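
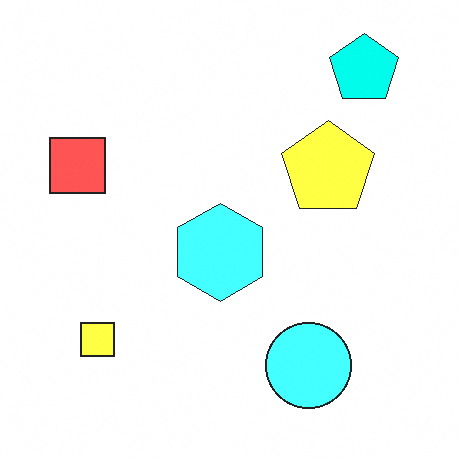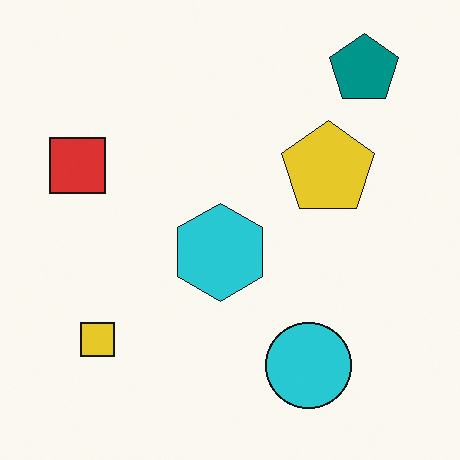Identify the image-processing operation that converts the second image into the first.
The first image is the second substantially brightened.

Every pixel — background and shapes alike — is uniformly brightened.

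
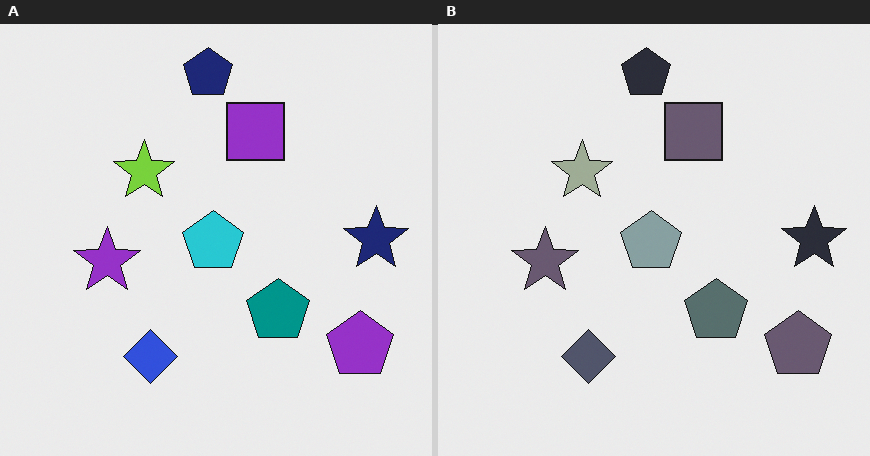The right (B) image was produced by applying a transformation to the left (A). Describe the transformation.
The right (B) image is the left (A) made much more muted (saturation change).

All colors are more muted and greyish — a global saturation change.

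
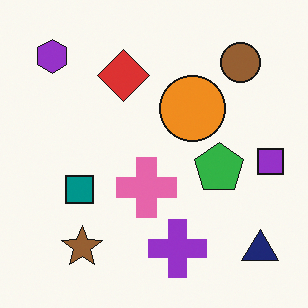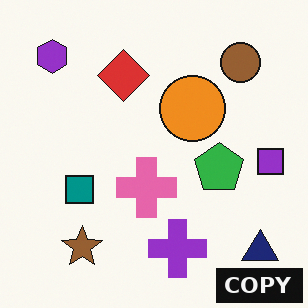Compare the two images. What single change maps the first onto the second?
Watermarked with the text "COPY" in the lower-right corner.

A dark label reading "COPY" appears in the lower-right corner.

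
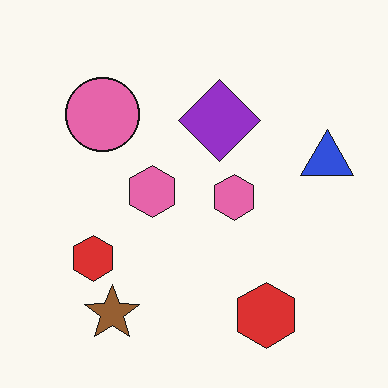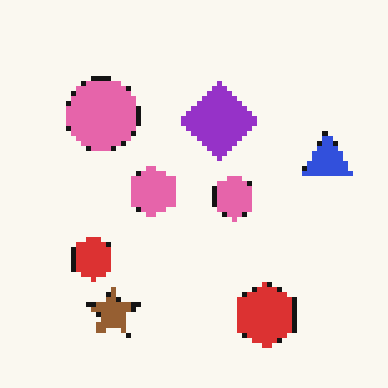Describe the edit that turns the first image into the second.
The second image is the first lightly pixelated (a mild mosaic effect).

Shapes are reduced to large square blocks; fine edges and outlines are lost — a downscale-then-upscale (mosaic) effect.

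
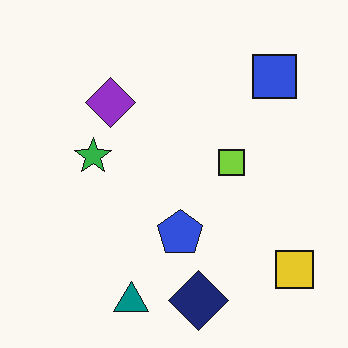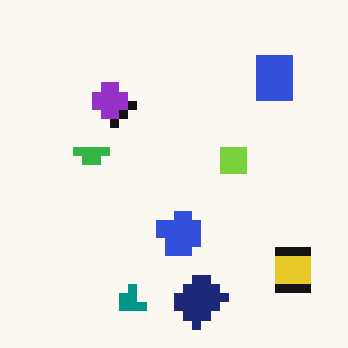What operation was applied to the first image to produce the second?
The image was heavily pixelated into large blocks.

Shapes are reduced to large square blocks; fine edges and outlines are lost — a downscale-then-upscale (mosaic) effect.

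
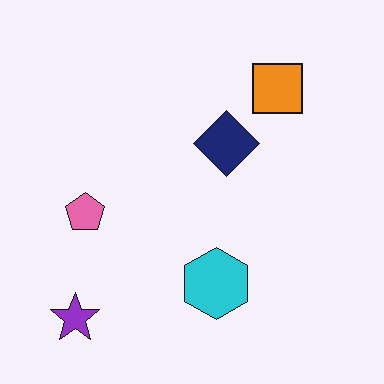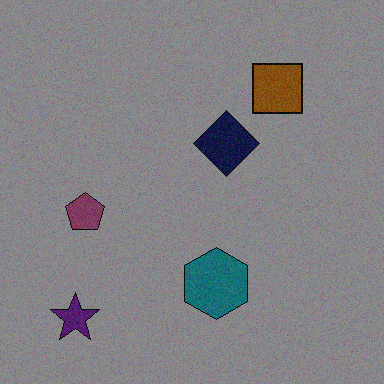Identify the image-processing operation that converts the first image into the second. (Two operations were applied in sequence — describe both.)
It was degraded with moderate additive noise, then noticeably darkened.

Random speckle covers the whole image, including the flat background. Every pixel — background and shapes alike — is uniformly darkened.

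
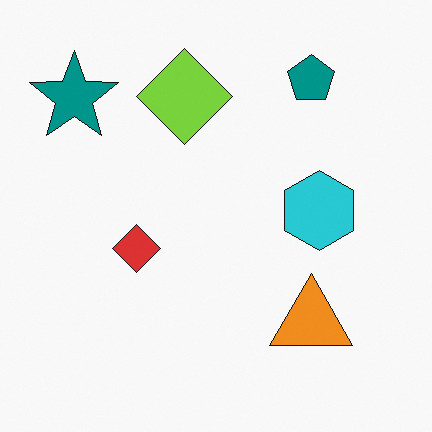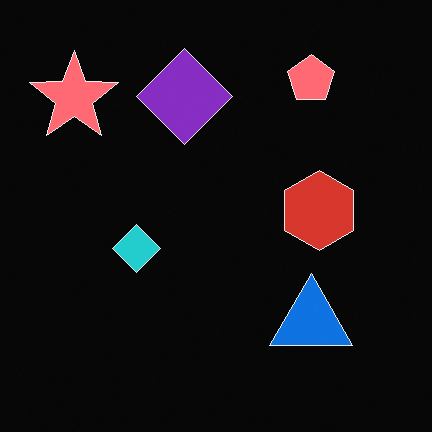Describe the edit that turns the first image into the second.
This is the original image color-inverted (negative).

The light background has become dark and every shape's color is its complement — a photographic negative.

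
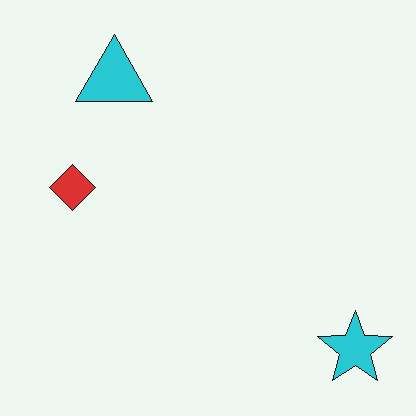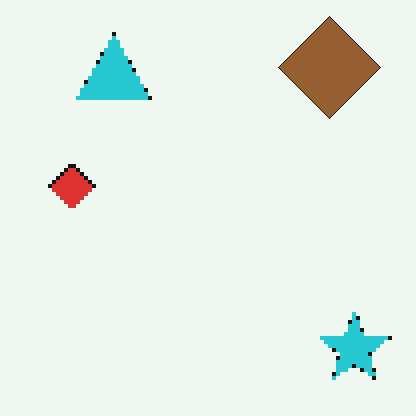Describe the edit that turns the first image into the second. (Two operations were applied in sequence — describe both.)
The transformation is: mildly pixelated, then overlaid with an additional brown diamond.

Shapes are reduced to large square blocks; fine edges and outlines are lost — a downscale-then-upscale (mosaic) effect. A brown diamond appears in the second image that is absent from the first.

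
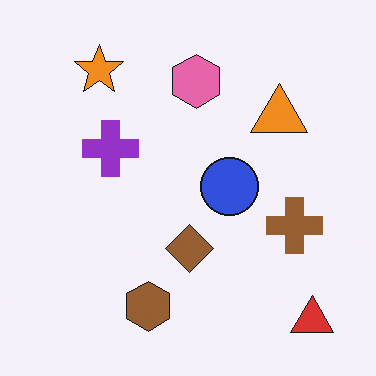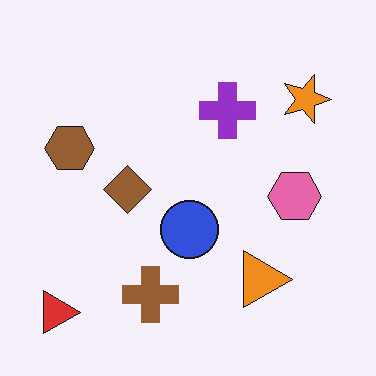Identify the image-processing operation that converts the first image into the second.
The transformation is: rotated 90° clockwise.

The red triangle sits in the bottom-right of the first image and the bottom-left of the second — consistent with a whole-image 90° clockwise rotation.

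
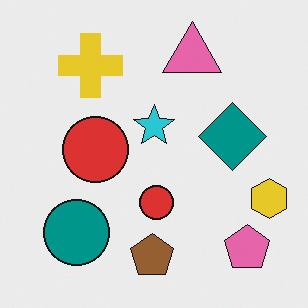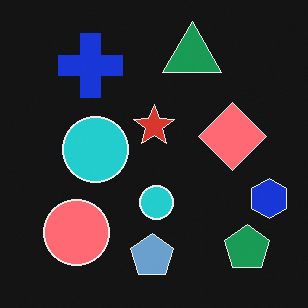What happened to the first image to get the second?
The second image is the first color-inverted (negative).

The light background has become dark and every shape's color is its complement — a photographic negative.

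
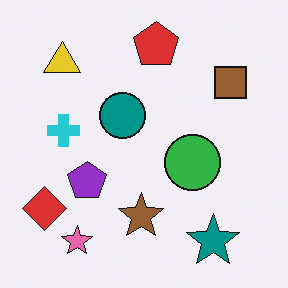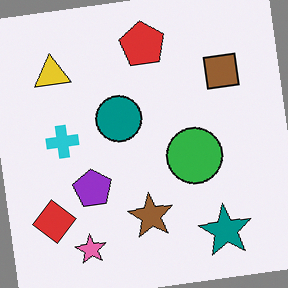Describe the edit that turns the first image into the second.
This is the original image rotated counter-clockwise by a few degrees.

Every shape is tilted by the same angle and the image corners show triangular fill wedges — a whole-image rotation by a non-right angle.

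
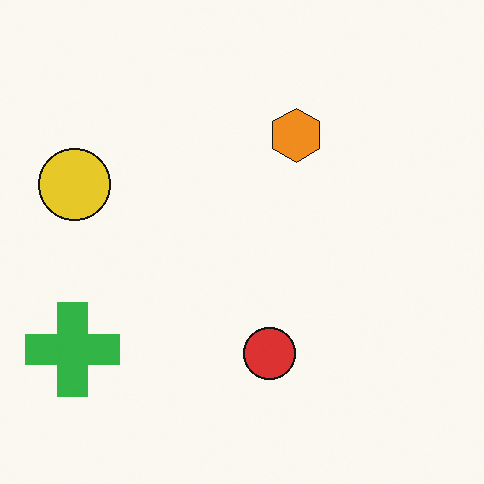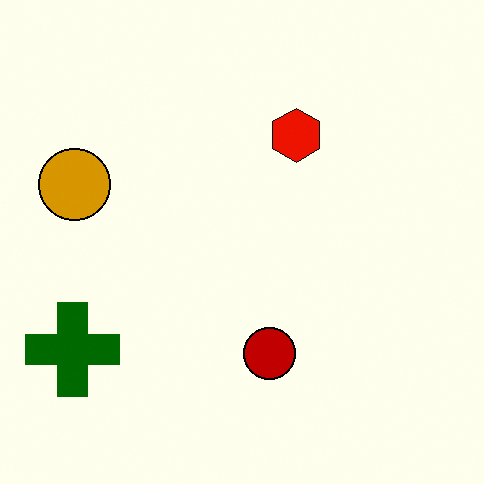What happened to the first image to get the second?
The image was boosted in contrast.

Tones are pushed away from mid-grey across the whole image — a global contrast change.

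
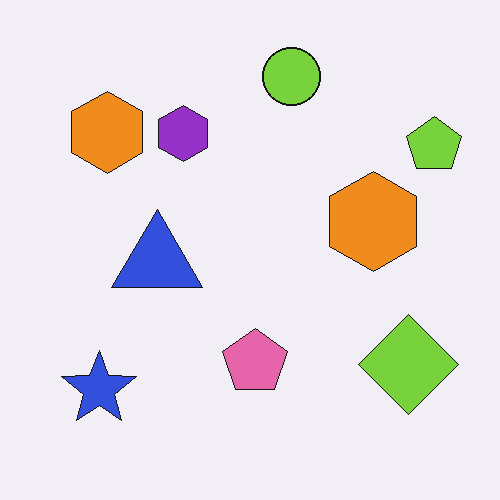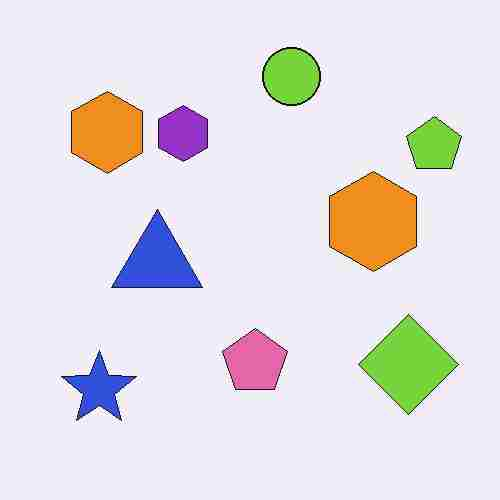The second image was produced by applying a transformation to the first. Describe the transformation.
It was heavily JPEG-compressed with obvious blocking artifacts.

Blocky 8×8 compression artifacts appear around shape edges and the flat background shows ringing — characteristic JPEG degradation.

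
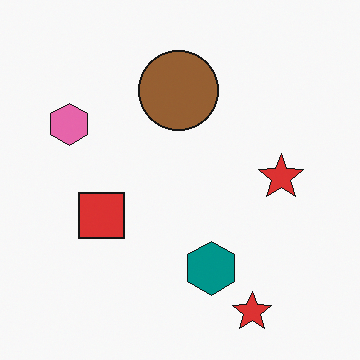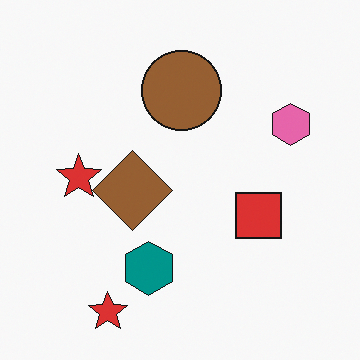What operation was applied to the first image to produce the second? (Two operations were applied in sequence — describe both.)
The image was flipped horizontally (left ↔ right), then overlaid with an additional brown diamond.

The pink hexagon is in the left of the first image and the right of the second — shapes on opposite sides of the vertical midline have swapped in a mirror flip. A brown diamond appears in the second image that is absent from the first.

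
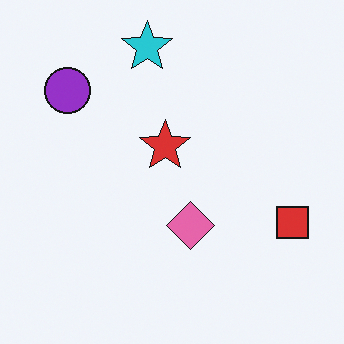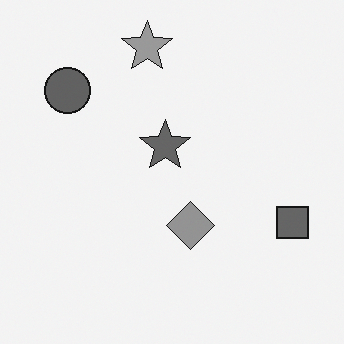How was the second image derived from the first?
The image was converted to grayscale.

All color is removed — every shape is now a shade of grey.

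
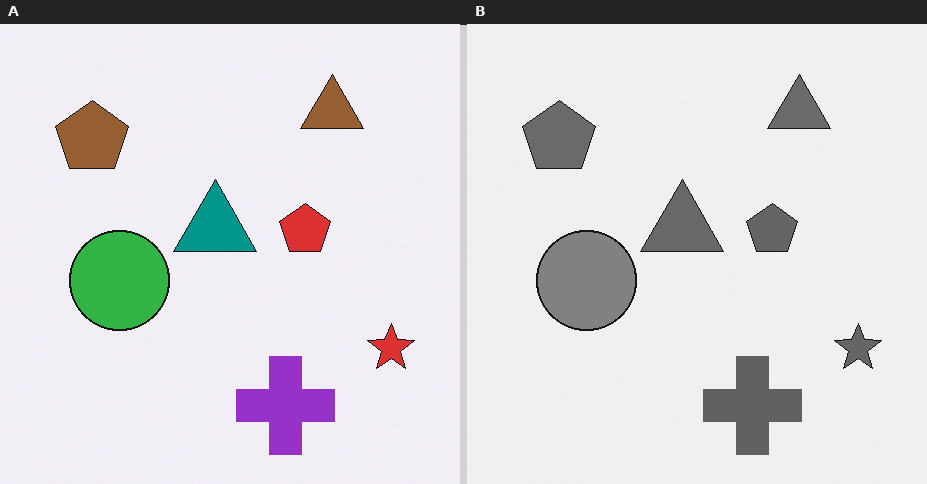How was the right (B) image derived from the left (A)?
The image was converted to grayscale.

All color is removed — every shape is now a shade of grey.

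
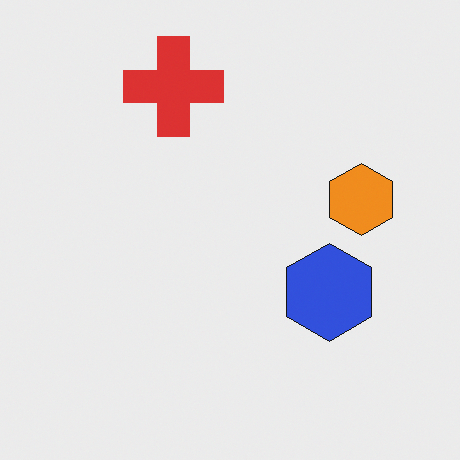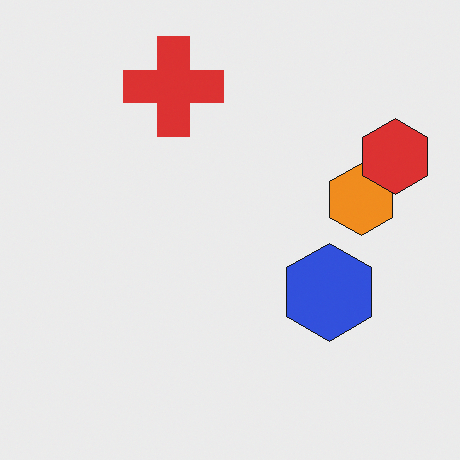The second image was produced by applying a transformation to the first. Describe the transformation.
It was overlaid with an additional red hexagon.

A red hexagon appears in the second image that is absent from the first.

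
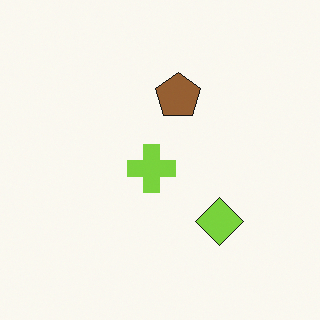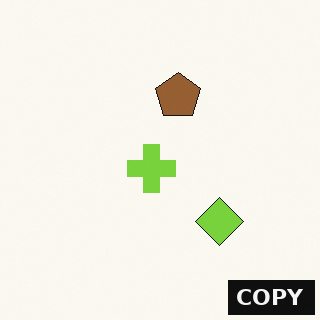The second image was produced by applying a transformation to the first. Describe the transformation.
This is the original image watermarked with the text "COPY" in the lower-right corner.

A dark label reading "COPY" appears in the lower-right corner.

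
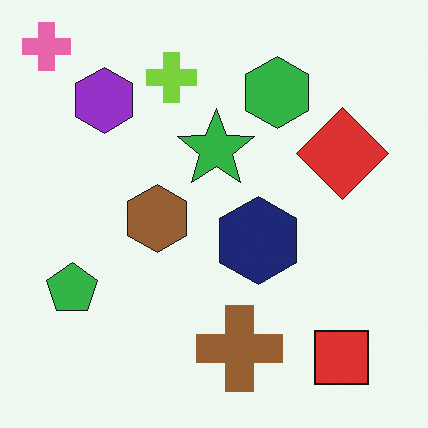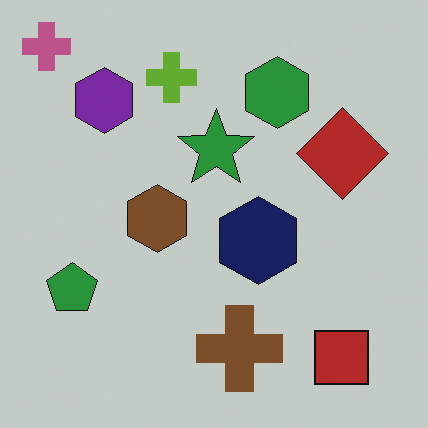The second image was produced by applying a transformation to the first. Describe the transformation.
This is the original image darkened a little.

Every pixel — background and shapes alike — is uniformly darkened.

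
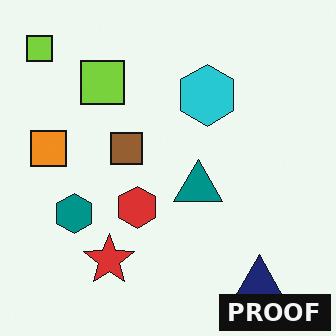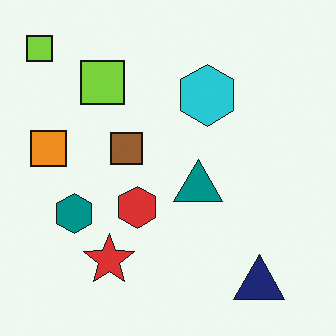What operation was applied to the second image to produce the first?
It was watermarked with the text "PROOF" in the lower-right corner.

A dark label reading "PROOF" appears in the lower-right corner.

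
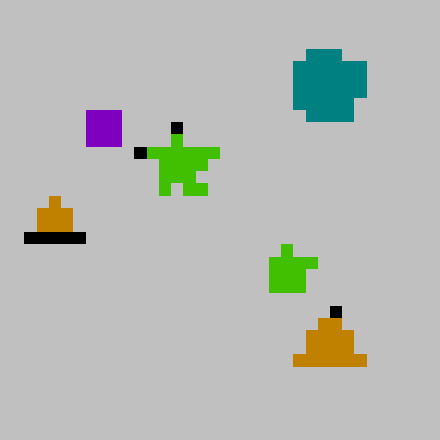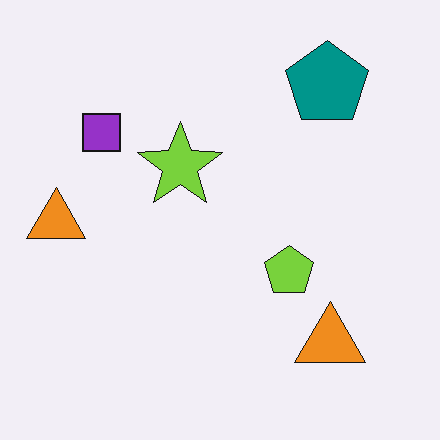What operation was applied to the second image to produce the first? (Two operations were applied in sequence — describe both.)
This is the original image coarsely pixelated, then aggressively posterized.

Shapes are reduced to large square blocks; fine edges and outlines are lost — a downscale-then-upscale (mosaic) effect. Each flat color has snapped to a coarser quantized level — most visibly, the near-white background has dropped to a flat grey.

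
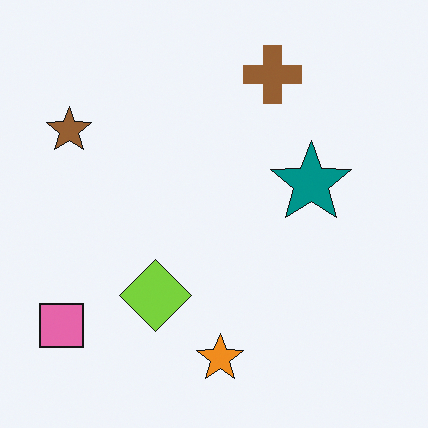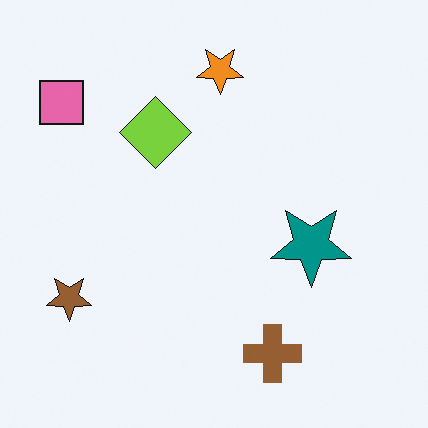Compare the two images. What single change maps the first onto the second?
The second image is the first flipped vertically (top ↔ bottom).

The orange star is in the bottom of the first image and the top of the second — shapes on opposite sides of the horizontal midline have swapped in a mirror flip.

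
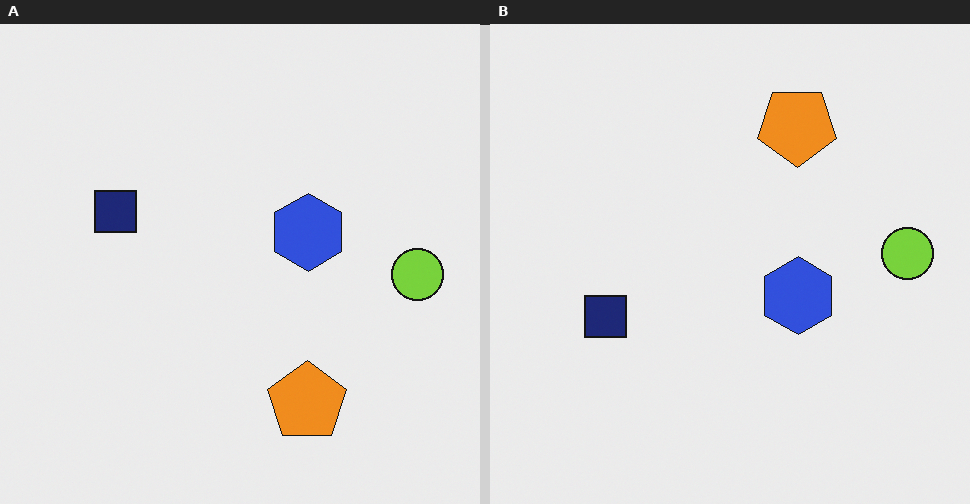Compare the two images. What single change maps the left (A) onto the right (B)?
It was flipped vertically (top ↔ bottom).

The orange pentagon is in the bottom of the left (A) image and the top of the right (B) — shapes on opposite sides of the horizontal midline have swapped in a mirror flip.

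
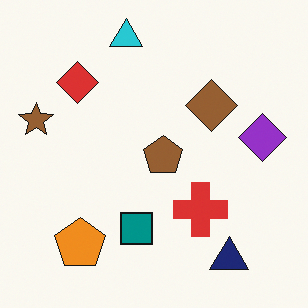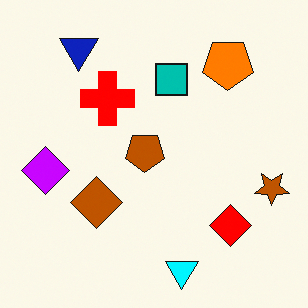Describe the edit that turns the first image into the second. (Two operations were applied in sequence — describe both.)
The image was rotated 180°, then heavily oversaturated.

The navy triangle sits in the bottom-right of the first image and the top-left of the second — consistent with a whole-image 180° rotation. All colors are more vivid — a global saturation change.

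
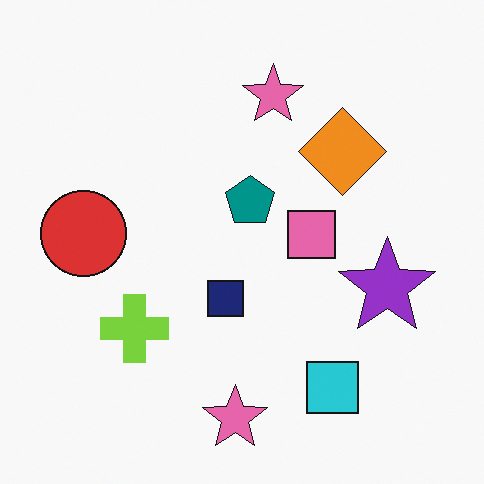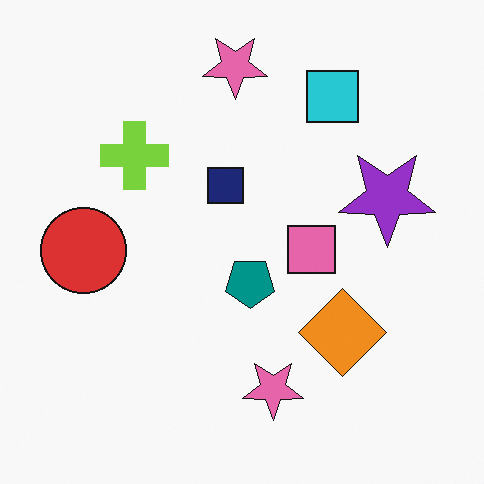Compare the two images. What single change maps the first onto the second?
The second image is the first flipped vertically (top ↔ bottom).

The cyan square is in the bottom-right of the first image and the top-right of the second — shapes on opposite sides of the horizontal midline have swapped in a mirror flip.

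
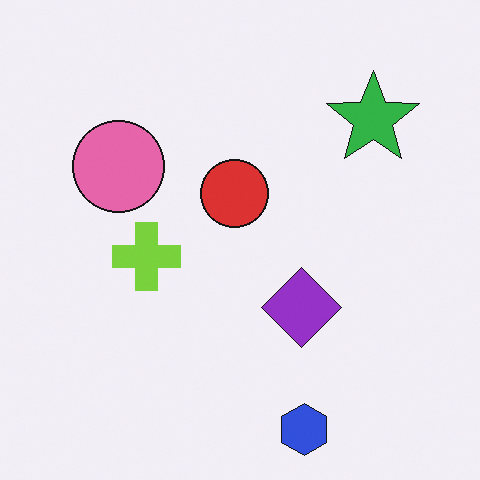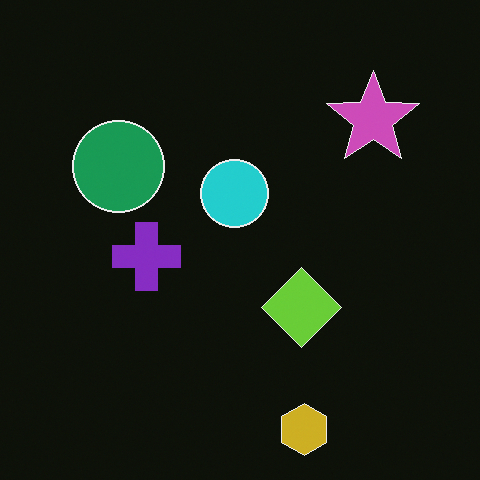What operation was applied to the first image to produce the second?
The transformation is: color-inverted (negative).

The light background has become dark and every shape's color is its complement — a photographic negative.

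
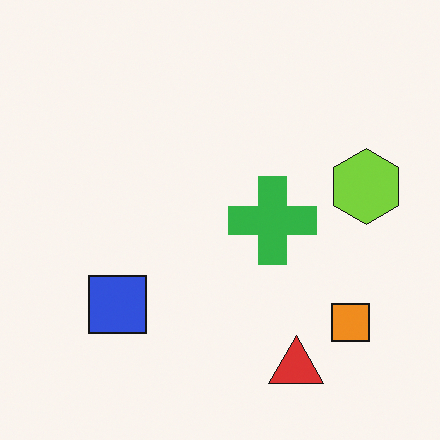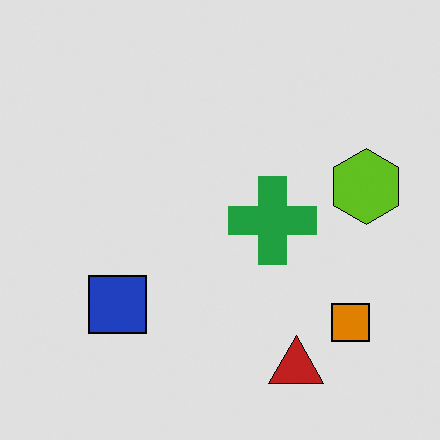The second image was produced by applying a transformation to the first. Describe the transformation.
The second image is the first moderately posterized.

Each flat color has snapped to a coarser quantized level — most visibly, the near-white background has dropped to a flat grey.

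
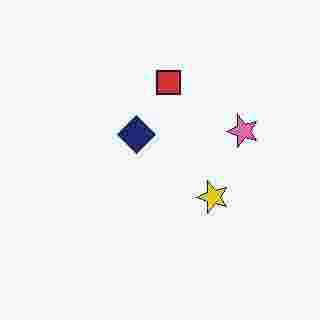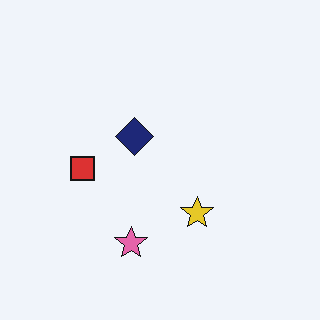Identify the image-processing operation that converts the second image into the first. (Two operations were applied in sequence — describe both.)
The image was transposed (reflected across the top-left ↔ bottom-right diagonal), then heavily JPEG-compressed with obvious blocking artifacts.

Shapes have swapped their row and column positions — what was in the top-right is now in the bottom-left — a diagonal reflection. Blocky 8×8 compression artifacts appear around shape edges and the flat background shows ringing — characteristic JPEG degradation.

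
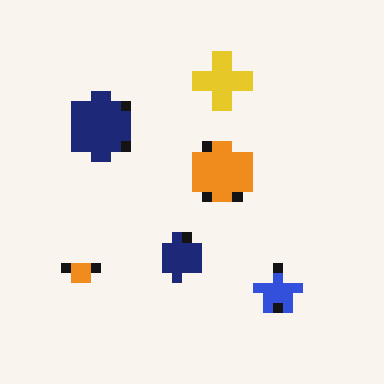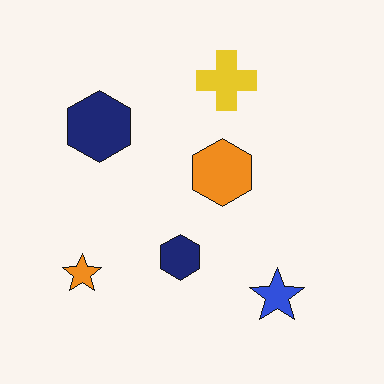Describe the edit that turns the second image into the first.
It was heavily pixelated into large blocks.

Shapes are reduced to large square blocks; fine edges and outlines are lost — a downscale-then-upscale (mosaic) effect.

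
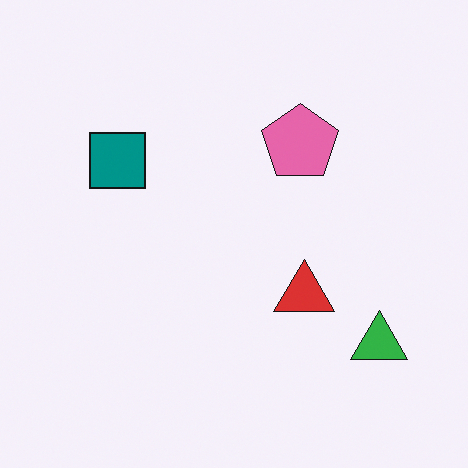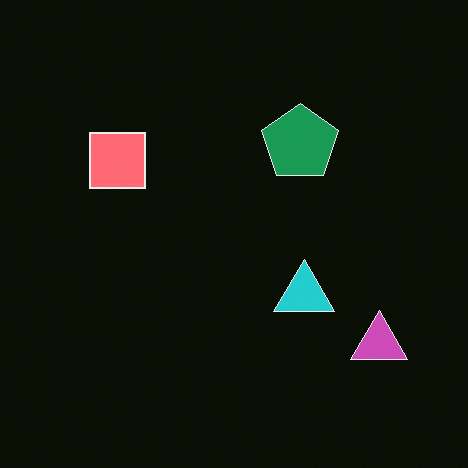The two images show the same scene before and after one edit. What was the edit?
The image was color-inverted (negative).

The light background has become dark and every shape's color is its complement — a photographic negative.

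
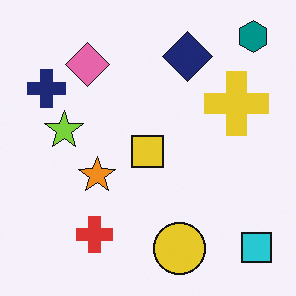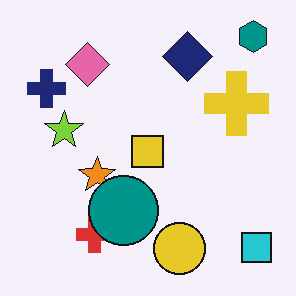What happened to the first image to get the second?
This is the original image overlaid with an additional teal circle.

A teal circle appears in the second image that is absent from the first.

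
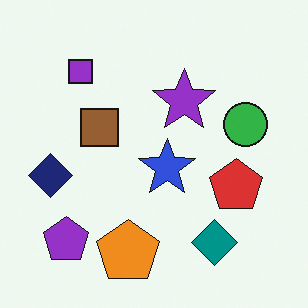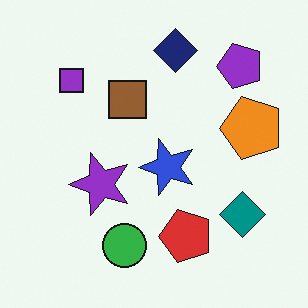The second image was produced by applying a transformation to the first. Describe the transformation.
This is the original image transposed (reflected across the top-left ↔ bottom-right diagonal).

Shapes have swapped their row and column positions — what was in the top-right is now in the bottom-left — a diagonal reflection.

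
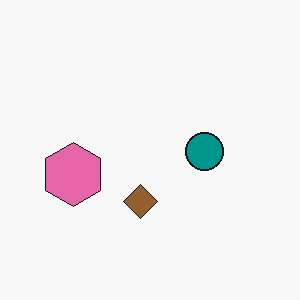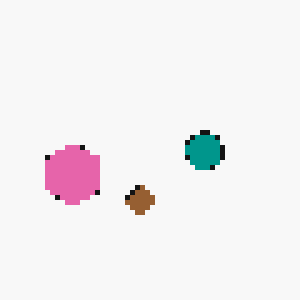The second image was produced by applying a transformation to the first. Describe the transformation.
The second image is the first lightly pixelated (a mild mosaic effect).

Shapes are reduced to large square blocks; fine edges and outlines are lost — a downscale-then-upscale (mosaic) effect.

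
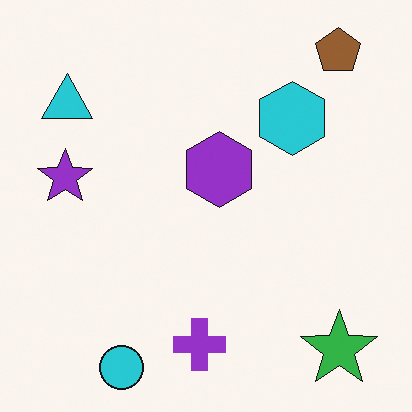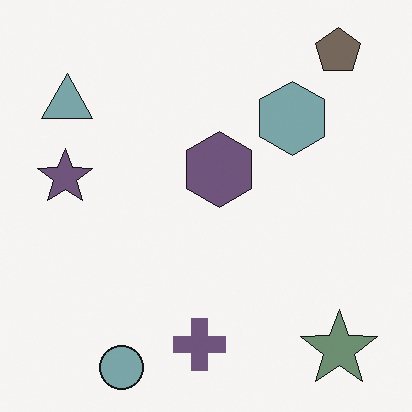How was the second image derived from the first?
The image was heavily desaturated.

All colors are more muted and greyish — a global saturation change.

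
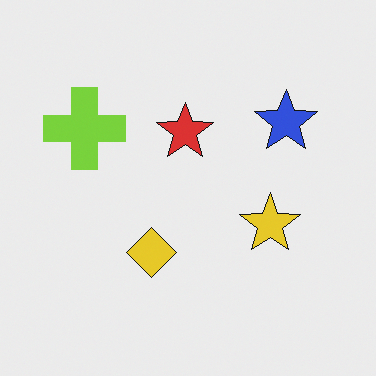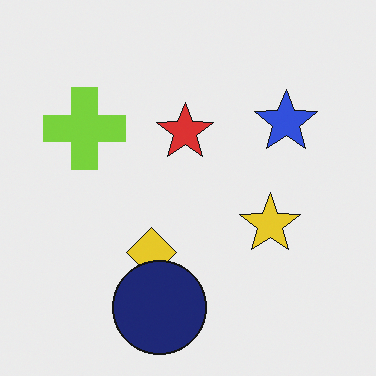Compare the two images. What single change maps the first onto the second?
The second image is the first overlaid with an additional navy circle.

A navy circle appears in the second image that is absent from the first.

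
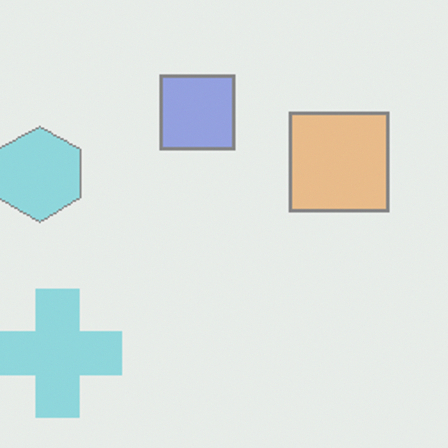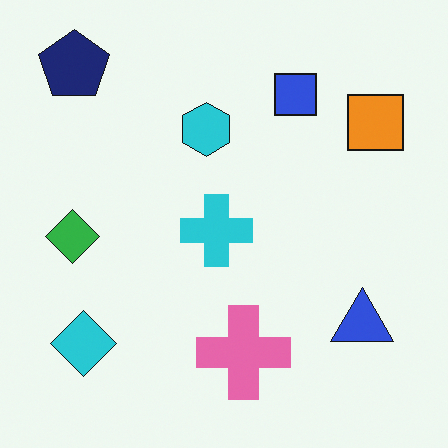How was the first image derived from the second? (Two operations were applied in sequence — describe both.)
The first image is the second cropped tightly and scaled back up, then washed out (contrast reduced).

The visible shapes are larger and the field of view is narrower; shapes near the original edges may be partly or wholly outside the frame — a crop-and-rescale. Tones are pushed toward mid-grey across the whole image — a global contrast change.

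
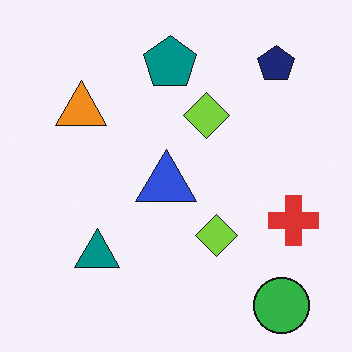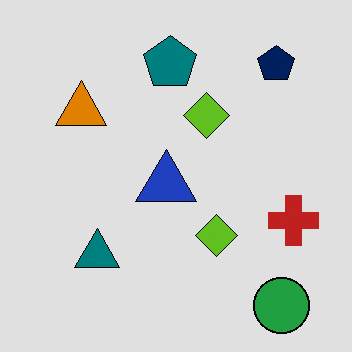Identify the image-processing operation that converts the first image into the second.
Posterized to a reduced palette.

Each flat color has snapped to a coarser quantized level — most visibly, the near-white background has dropped to a flat grey.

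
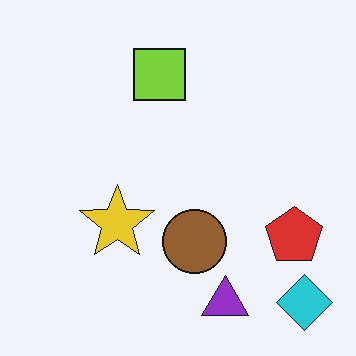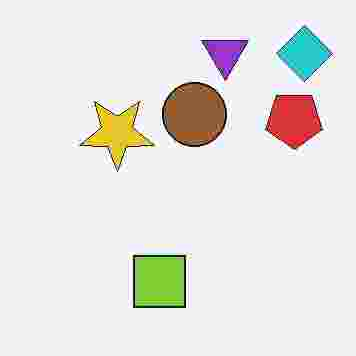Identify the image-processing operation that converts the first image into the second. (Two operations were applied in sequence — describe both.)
The transformation is: heavily JPEG-compressed with obvious blocking artifacts, then flipped vertically (top ↔ bottom).

Blocky 8×8 compression artifacts appear around shape edges and the flat background shows ringing — characteristic JPEG degradation. The purple triangle is in the bottom of the first image and the top of the second — shapes on opposite sides of the horizontal midline have swapped in a mirror flip.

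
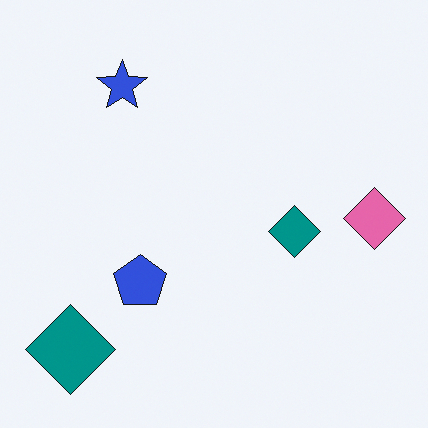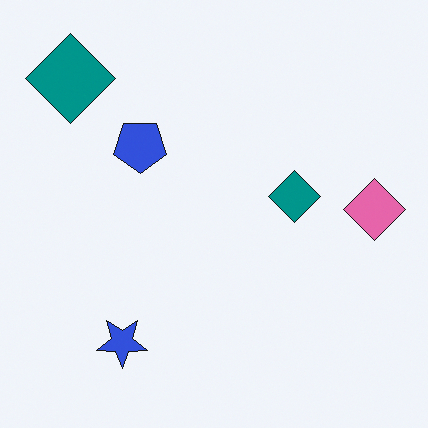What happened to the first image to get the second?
The second image is the first flipped vertically (top ↔ bottom).

The blue star is in the top-left of the first image and the bottom-left of the second — shapes on opposite sides of the horizontal midline have swapped in a mirror flip.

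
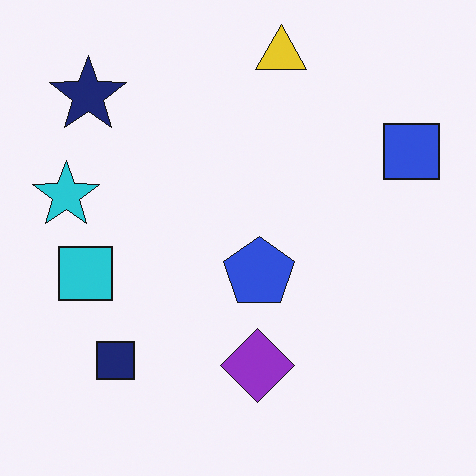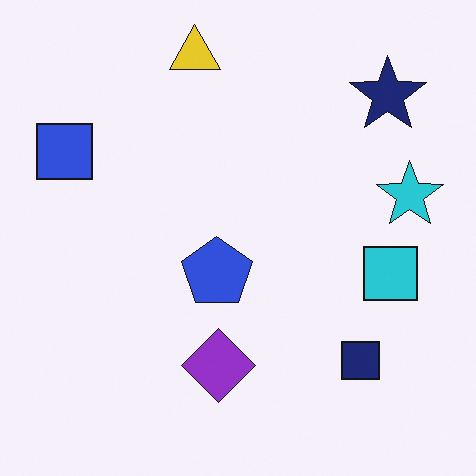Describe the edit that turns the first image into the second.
Flipped horizontally (left ↔ right).

The blue square is in the top-right of the first image and the top-left of the second — shapes on opposite sides of the vertical midline have swapped in a mirror flip.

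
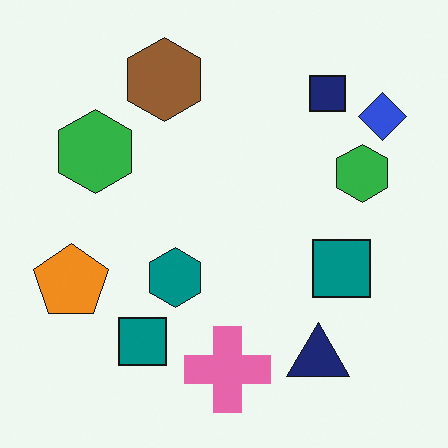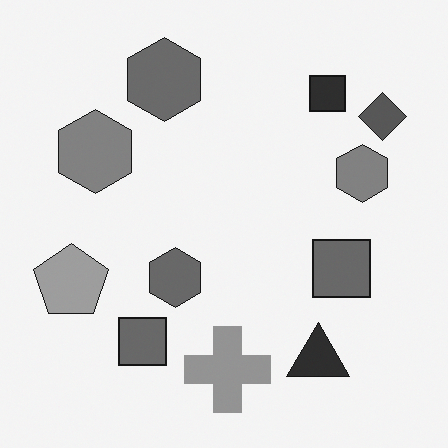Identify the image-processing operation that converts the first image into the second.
The second image is the first converted to grayscale.

All color is removed — every shape is now a shade of grey.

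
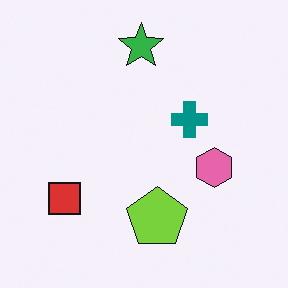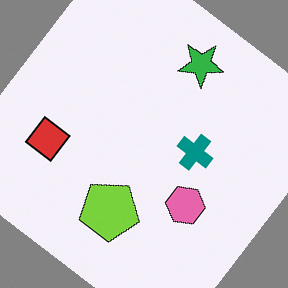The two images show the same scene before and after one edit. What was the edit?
The image was rotated clockwise by a large amount — several tens of degrees.

Every shape is tilted by the same angle and the image corners show triangular fill wedges — a whole-image rotation by a non-right angle.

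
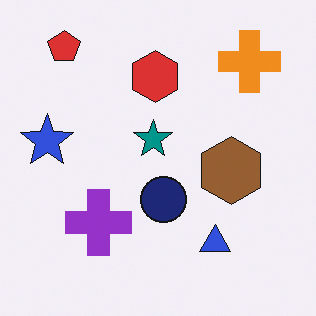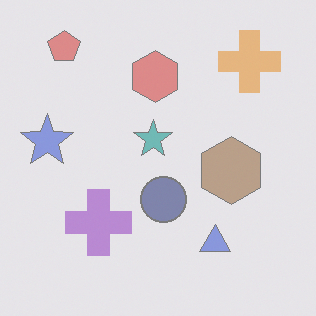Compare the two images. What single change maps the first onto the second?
It was given much lower contrast.

Tones are pushed toward mid-grey across the whole image — a global contrast change.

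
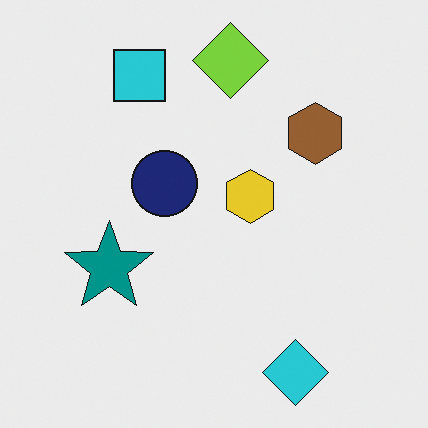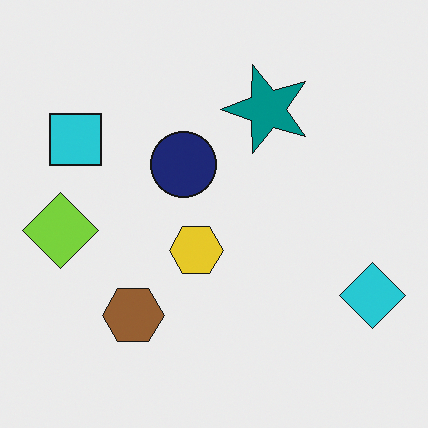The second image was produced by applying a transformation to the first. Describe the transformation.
This is the original image transposed (reflected across the top-left ↔ bottom-right diagonal).

Shapes have swapped their row and column positions — what was in the top-right is now in the bottom-left — a diagonal reflection.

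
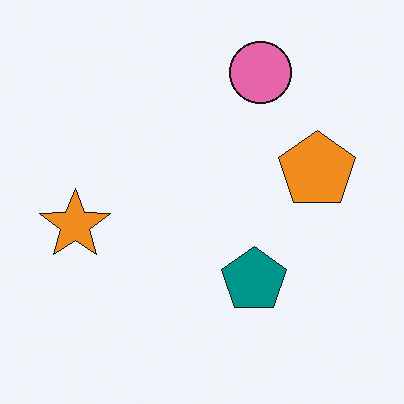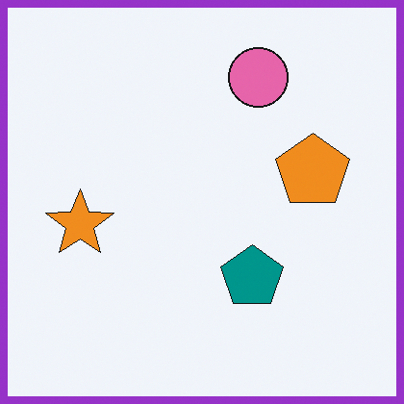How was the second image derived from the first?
It was framed with a purple border.

A solid purple frame runs around the edge of the second image, with the content slightly shrunk inside it.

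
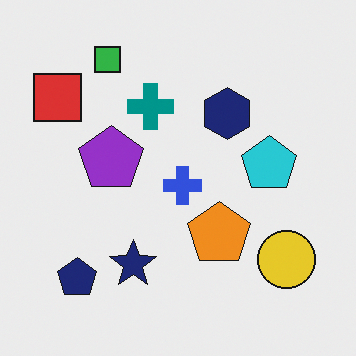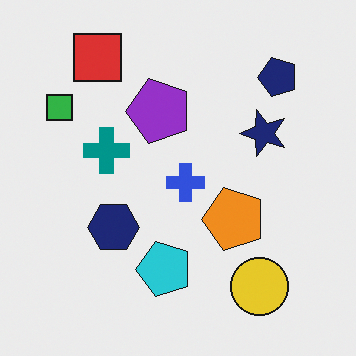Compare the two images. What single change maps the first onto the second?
Transposed (reflected across the top-left ↔ bottom-right diagonal).

Shapes have swapped their row and column positions — what was in the top-right is now in the bottom-left — a diagonal reflection.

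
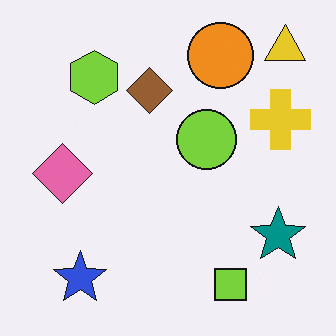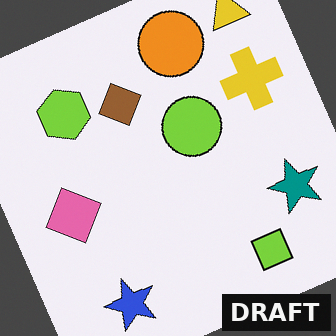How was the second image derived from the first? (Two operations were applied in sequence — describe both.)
The transformation is: rotated counter-clockwise by a clearly visible amount, then watermarked with the text "DRAFT" in the lower-right corner.

Every shape is tilted by the same angle and the image corners show triangular fill wedges — a whole-image rotation by a non-right angle. A dark label reading "DRAFT" appears in the lower-right corner.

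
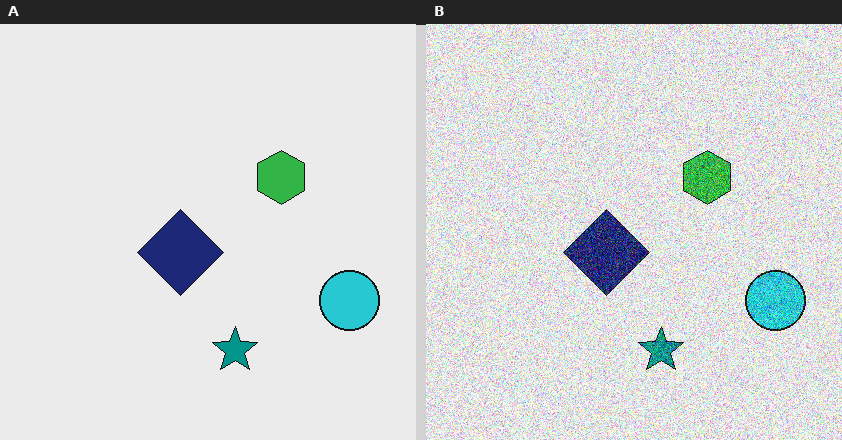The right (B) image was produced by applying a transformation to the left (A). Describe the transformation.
This is the original image degraded with heavy additive noise.

Random speckle covers the whole image, including the flat background.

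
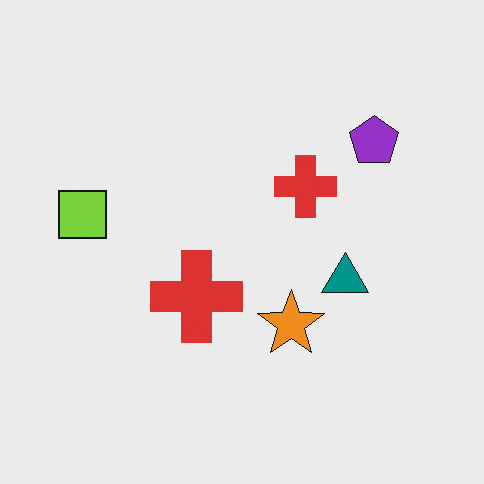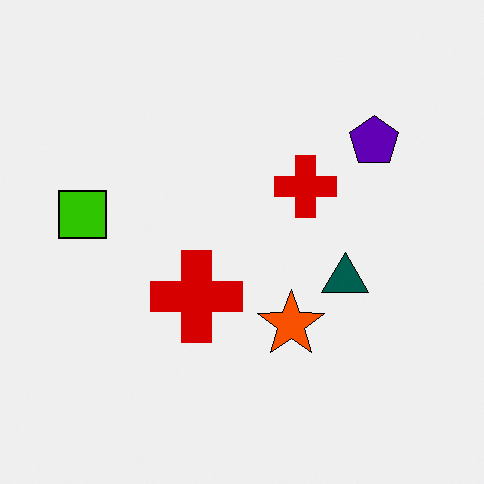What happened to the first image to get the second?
The image was given much higher contrast.

Tones are pushed away from mid-grey across the whole image — a global contrast change.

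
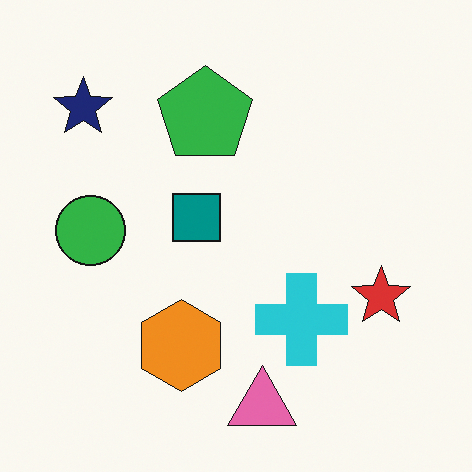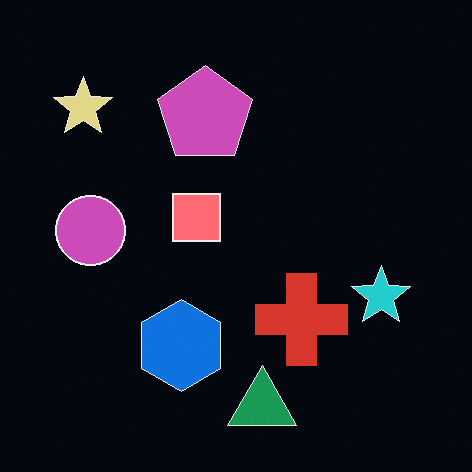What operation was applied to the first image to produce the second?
It was color-inverted (negative).

The light background has become dark and every shape's color is its complement — a photographic negative.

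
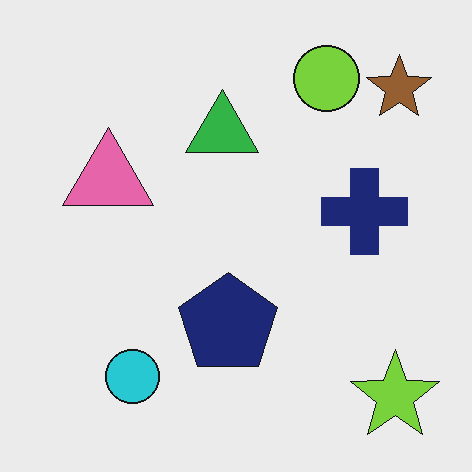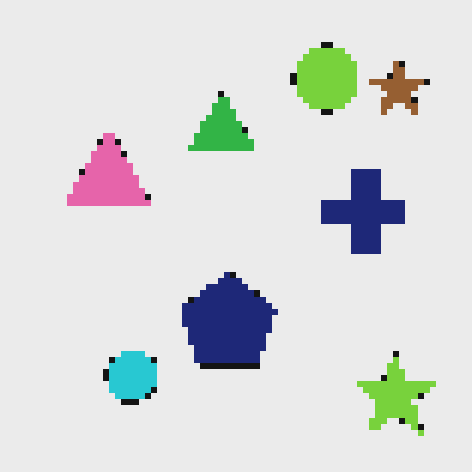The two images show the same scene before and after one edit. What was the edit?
It was moderately pixelated.

Shapes are reduced to large square blocks; fine edges and outlines are lost — a downscale-then-upscale (mosaic) effect.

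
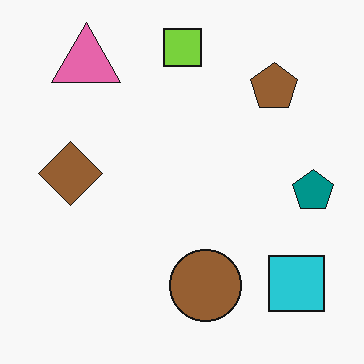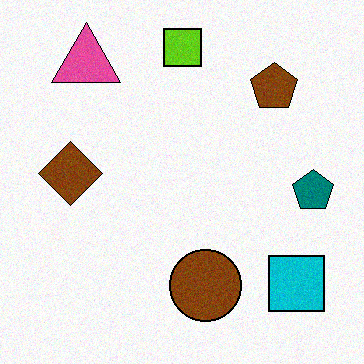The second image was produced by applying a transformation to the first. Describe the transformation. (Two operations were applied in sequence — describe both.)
Degraded with a light layer of grain, then given slightly increased contrast.

Random speckle covers the whole image, including the flat background. Tones are pushed away from mid-grey across the whole image — a global contrast change.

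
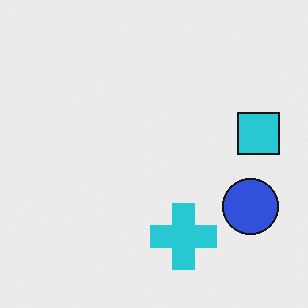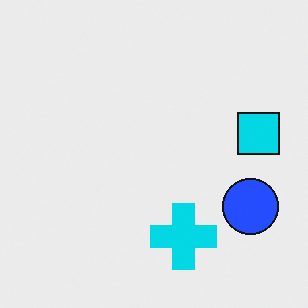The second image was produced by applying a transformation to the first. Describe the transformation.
The image was slightly oversaturated.

All colors are more vivid — a global saturation change.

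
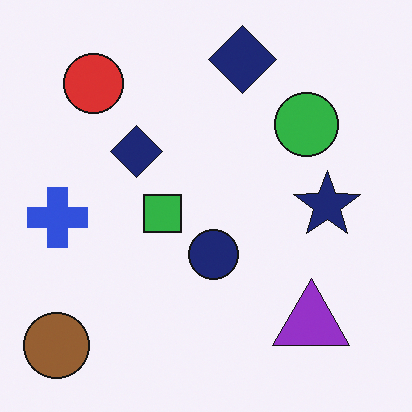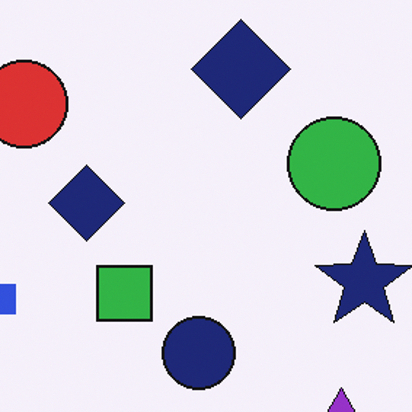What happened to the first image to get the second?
The transformation is: cropped to a modestly smaller region and rescaled.

The visible shapes are larger and the field of view is narrower; shapes near the original edges may be partly or wholly outside the frame — a crop-and-rescale.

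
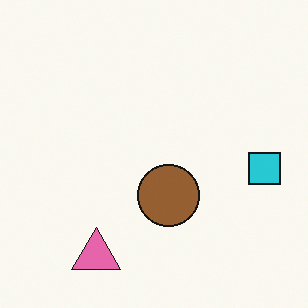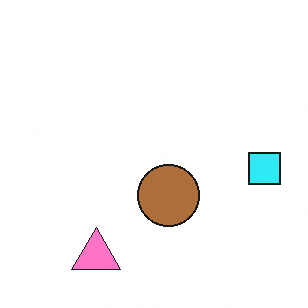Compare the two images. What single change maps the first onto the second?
The transformation is: slightly brightened.

Every pixel — background and shapes alike — is uniformly brightened.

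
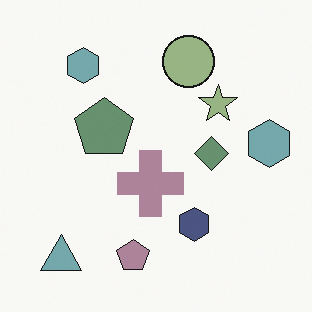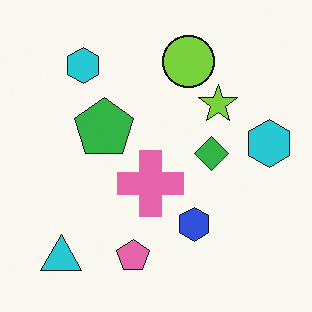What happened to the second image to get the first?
Made much more muted (saturation change).

All colors are more muted and greyish — a global saturation change.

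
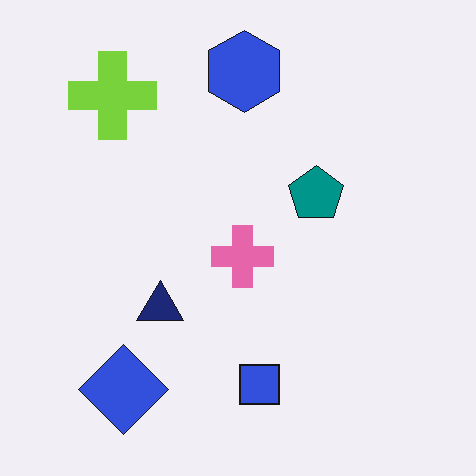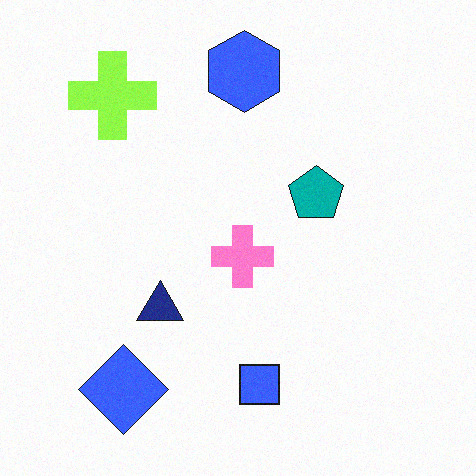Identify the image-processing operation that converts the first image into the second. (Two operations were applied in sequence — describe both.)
The image was brightened a little, then degraded with a light layer of grain.

Every pixel — background and shapes alike — is uniformly brightened. Random speckle covers the whole image, including the flat background.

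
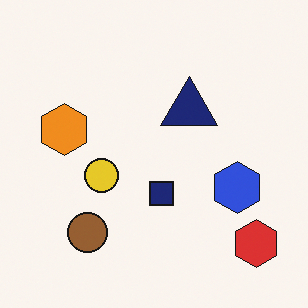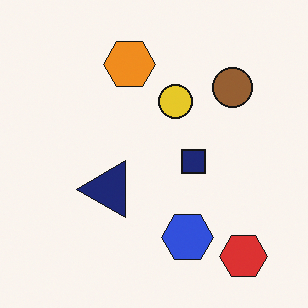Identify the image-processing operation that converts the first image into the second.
This is the original image transposed (reflected across the top-left ↔ bottom-right diagonal).

Shapes have swapped their row and column positions — what was in the top-right is now in the bottom-left — a diagonal reflection.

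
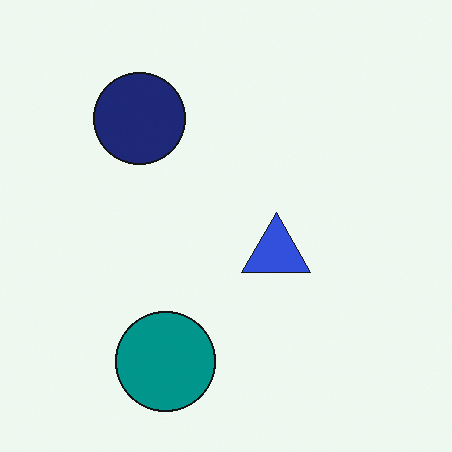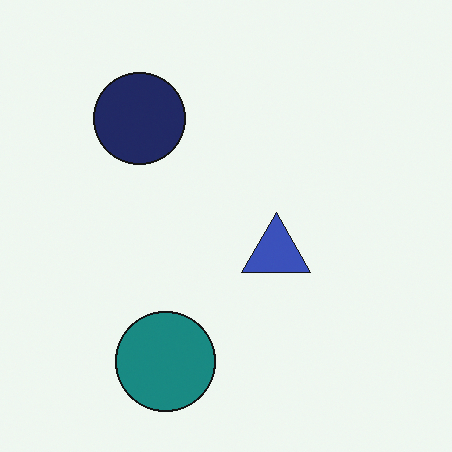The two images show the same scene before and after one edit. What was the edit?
This is the original image slightly desaturated.

All colors are more muted and greyish — a global saturation change.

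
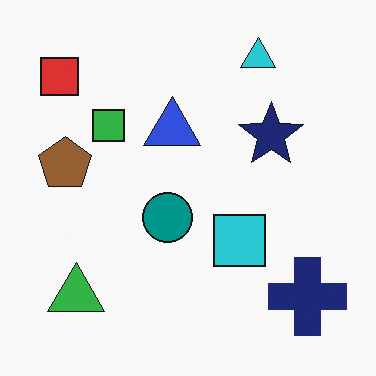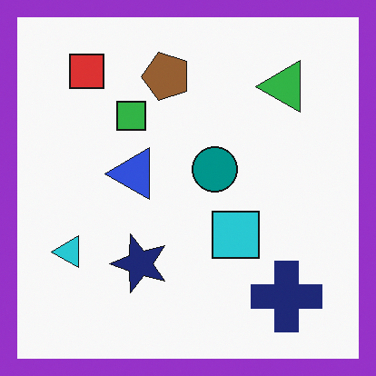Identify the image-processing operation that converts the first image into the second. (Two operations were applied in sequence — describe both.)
It was transposed (reflected across the top-left ↔ bottom-right diagonal), then framed with a purple border.

Shapes have swapped their row and column positions — what was in the top-right is now in the bottom-left — a diagonal reflection. A solid purple frame runs around the edge of the second image, with the content slightly shrunk inside it.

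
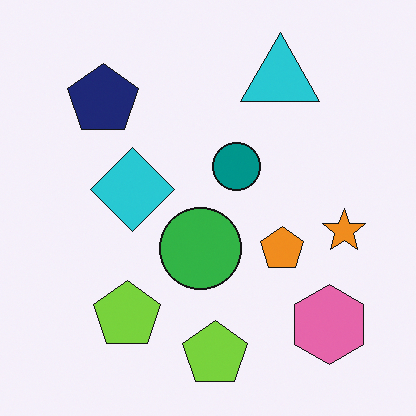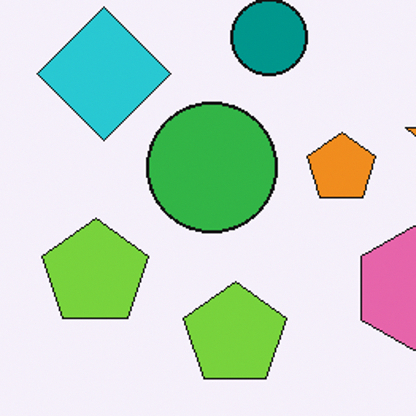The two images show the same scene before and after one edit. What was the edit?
The image was cropped slightly and scaled back up.

The visible shapes are larger and the field of view is narrower; shapes near the original edges may be partly or wholly outside the frame — a crop-and-rescale.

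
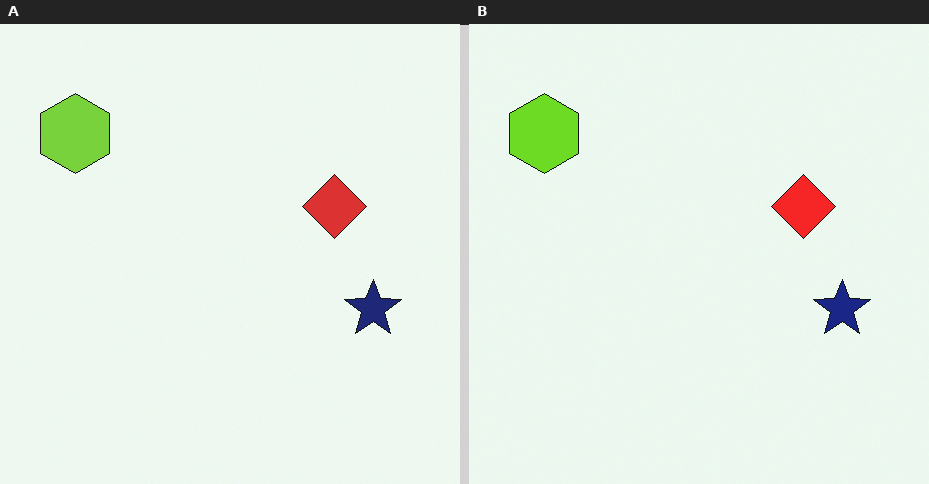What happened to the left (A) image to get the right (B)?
This is the original image slightly oversaturated.

All colors are more vivid — a global saturation change.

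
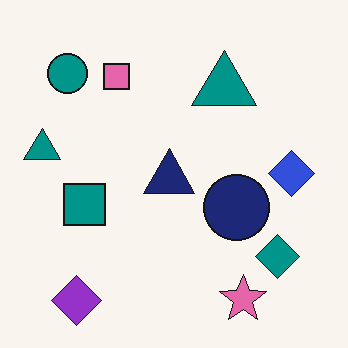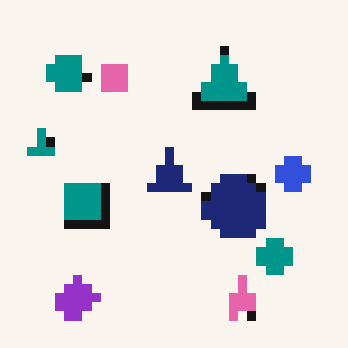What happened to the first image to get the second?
Coarsely pixelated.

Shapes are reduced to large square blocks; fine edges and outlines are lost — a downscale-then-upscale (mosaic) effect.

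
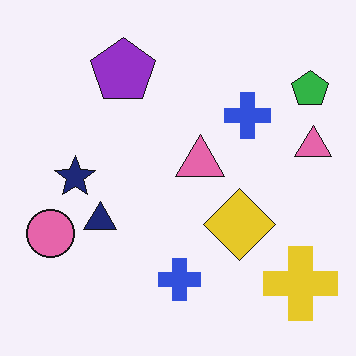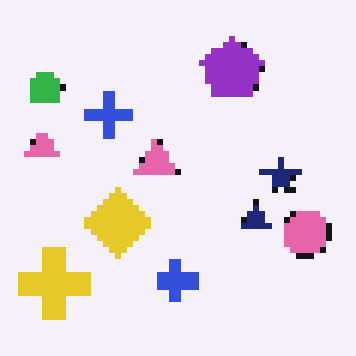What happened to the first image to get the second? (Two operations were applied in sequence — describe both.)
The second image is the first flipped horizontally (left ↔ right), then moderately pixelated.

The green pentagon is in the top-right of the first image and the top-left of the second — shapes on opposite sides of the vertical midline have swapped in a mirror flip. Shapes are reduced to large square blocks; fine edges and outlines are lost — a downscale-then-upscale (mosaic) effect.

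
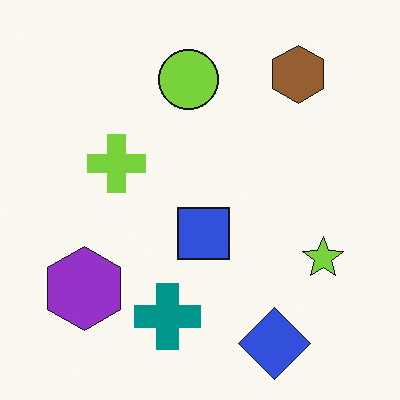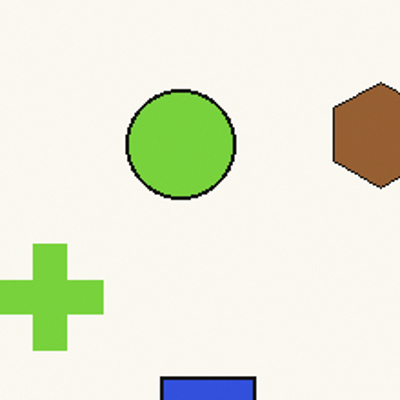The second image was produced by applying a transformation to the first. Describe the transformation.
It was cropped tightly and scaled back up.

The visible shapes are larger and the field of view is narrower; shapes near the original edges may be partly or wholly outside the frame — a crop-and-rescale.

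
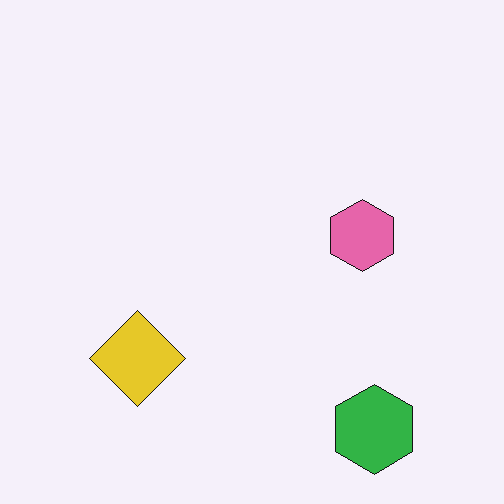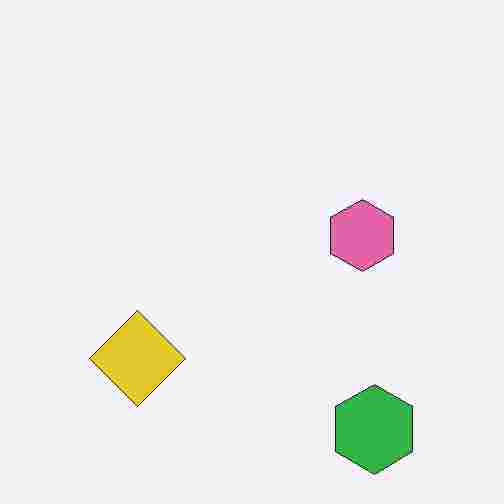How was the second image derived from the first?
The second image is the first degraded with heavy JPEG compression.

Blocky 8×8 compression artifacts appear around shape edges and the flat background shows ringing — characteristic JPEG degradation.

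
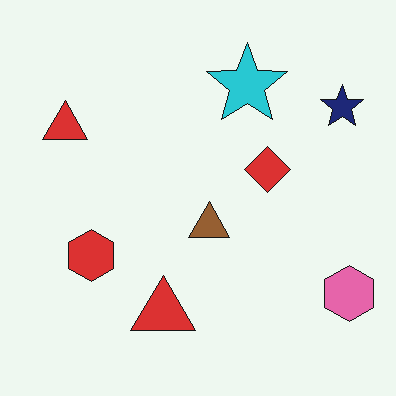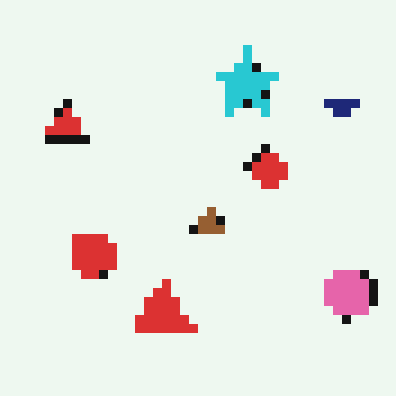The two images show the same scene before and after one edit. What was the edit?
The second image is the first coarsely pixelated.

Shapes are reduced to large square blocks; fine edges and outlines are lost — a downscale-then-upscale (mosaic) effect.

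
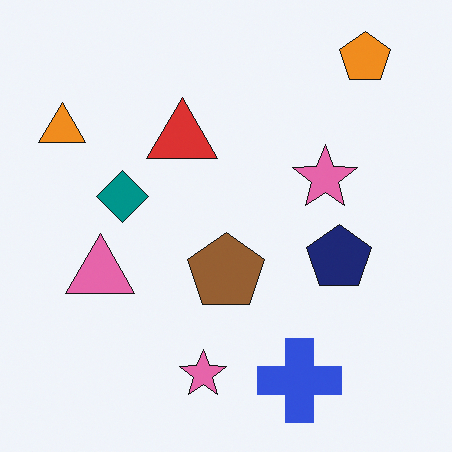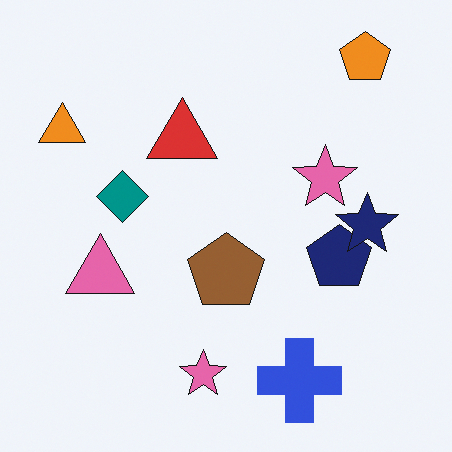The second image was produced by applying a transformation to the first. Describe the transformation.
It was overlaid with an additional navy star.

A navy star appears in the second image that is absent from the first.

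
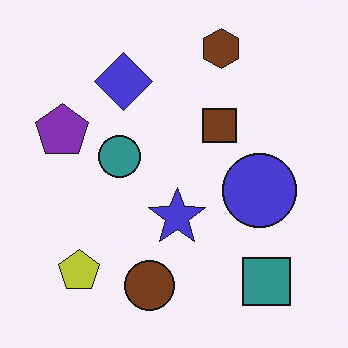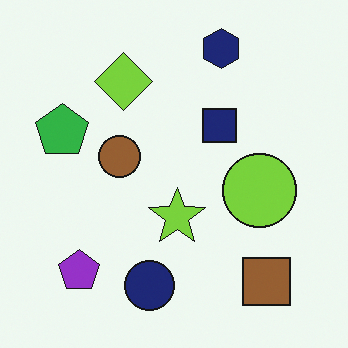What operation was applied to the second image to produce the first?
It was hue-shifted by a moderate amount.

Every shape's color has rotated by the same amount around the hue wheel — a uniform hue shift.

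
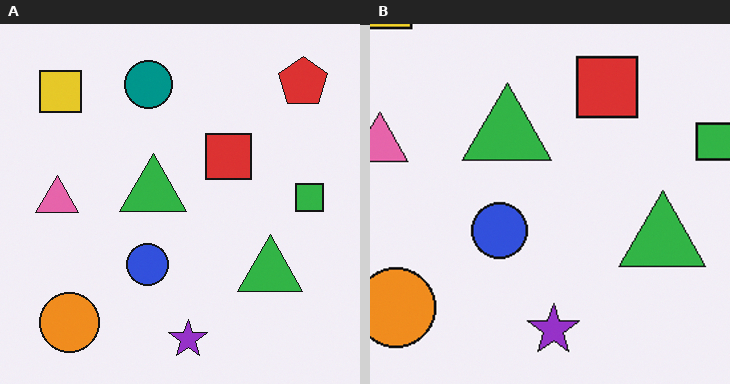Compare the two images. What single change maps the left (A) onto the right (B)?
This is the original image cropped slightly and scaled back up.

The visible shapes are larger and the field of view is narrower; shapes near the original edges may be partly or wholly outside the frame — a crop-and-rescale.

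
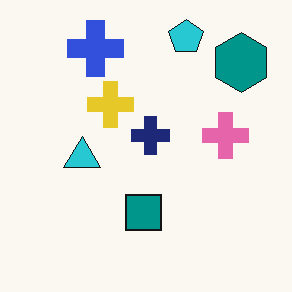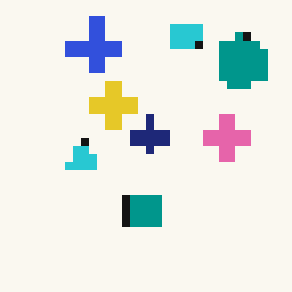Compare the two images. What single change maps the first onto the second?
The second image is the first pixelated into visible square blocks.

Shapes are reduced to large square blocks; fine edges and outlines are lost — a downscale-then-upscale (mosaic) effect.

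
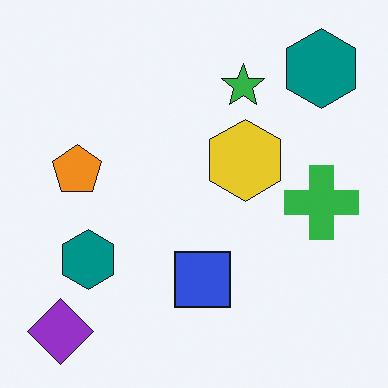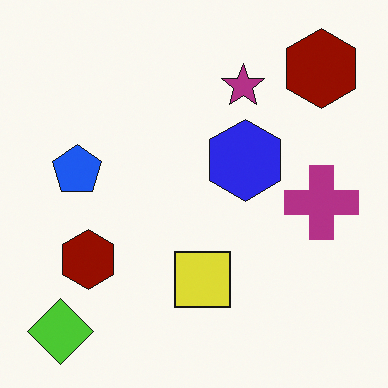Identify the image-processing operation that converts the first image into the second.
The second image is the first hue-shifted by a large amount.

Every shape's color has rotated by the same amount around the hue wheel — a uniform hue shift.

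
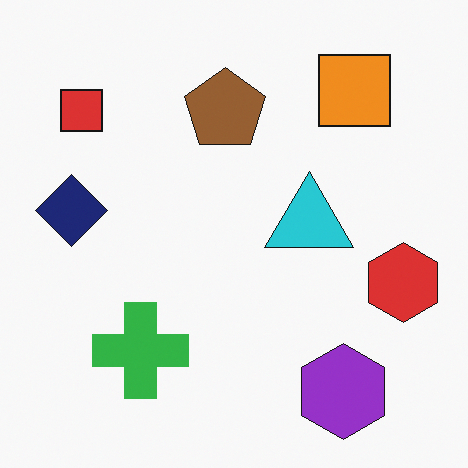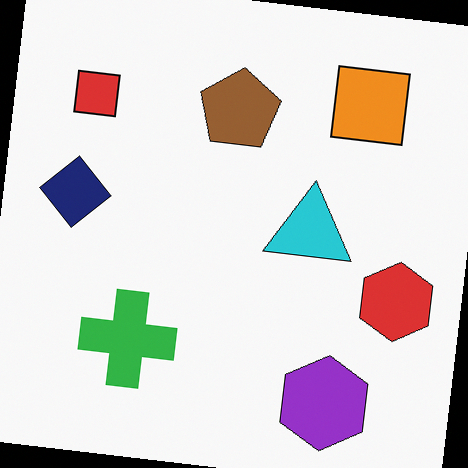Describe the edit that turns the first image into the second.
The second image is the first rotated clockwise by a small amount.

Every shape is tilted by the same angle and the image corners show triangular fill wedges — a whole-image rotation by a non-right angle.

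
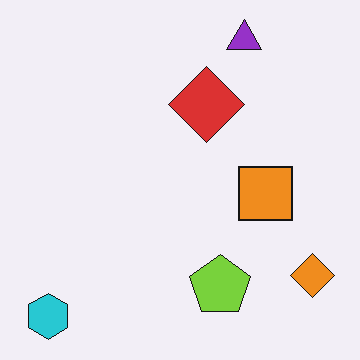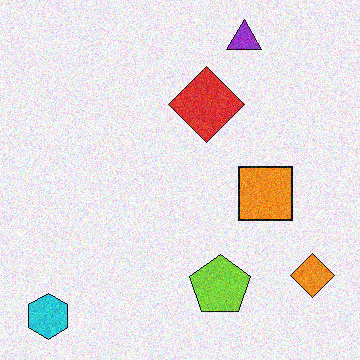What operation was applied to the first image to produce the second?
The second image is the first degraded with visible gaussian noise.

Random speckle covers the whole image, including the flat background.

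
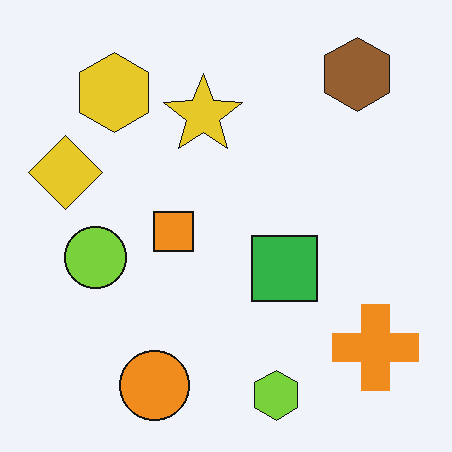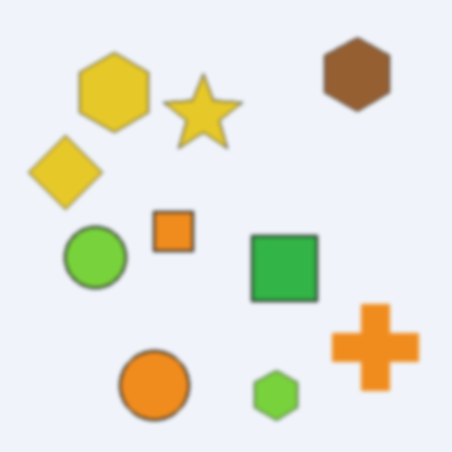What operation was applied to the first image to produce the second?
Lightly blurred.

Shape edges and outlines are uniformly softened across the whole image.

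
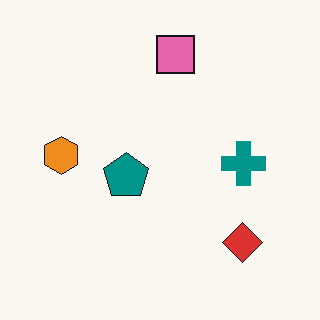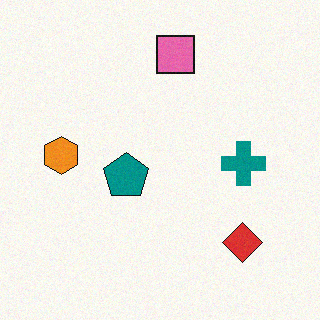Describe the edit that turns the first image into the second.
The image was degraded with a light layer of grain.

Random speckle covers the whole image, including the flat background.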